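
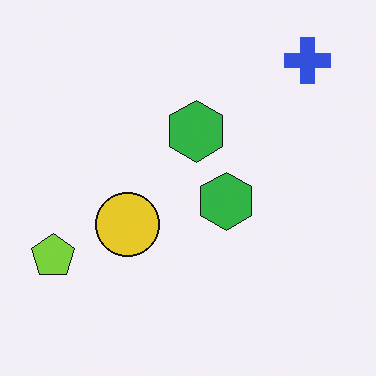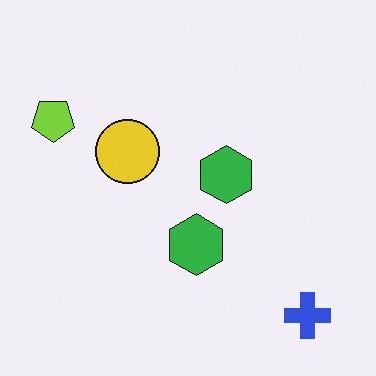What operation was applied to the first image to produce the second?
The second image is the first flipped vertically (top ↔ bottom).

The blue cross is in the top-right of the first image and the bottom-right of the second — shapes on opposite sides of the horizontal midline have swapped in a mirror flip.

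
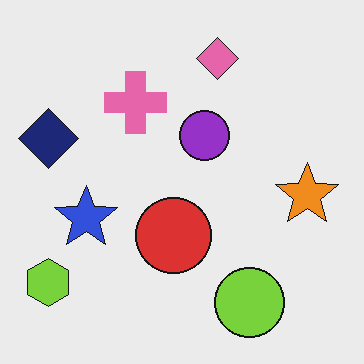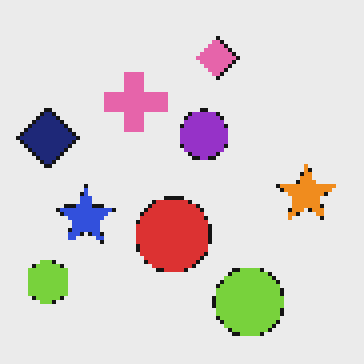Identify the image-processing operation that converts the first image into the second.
This is the original image lightly pixelated (a mild mosaic effect).

Shapes are reduced to large square blocks; fine edges and outlines are lost — a downscale-then-upscale (mosaic) effect.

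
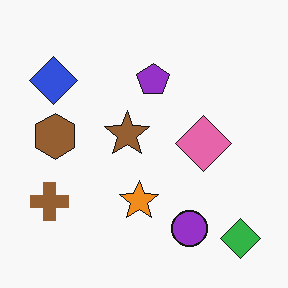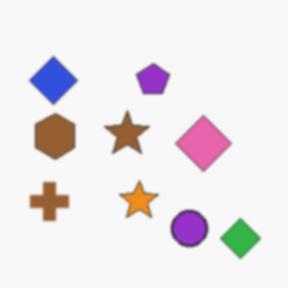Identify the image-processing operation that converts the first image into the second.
The transformation is: given a subtle gaussian blur.

Shape edges and outlines are uniformly softened across the whole image.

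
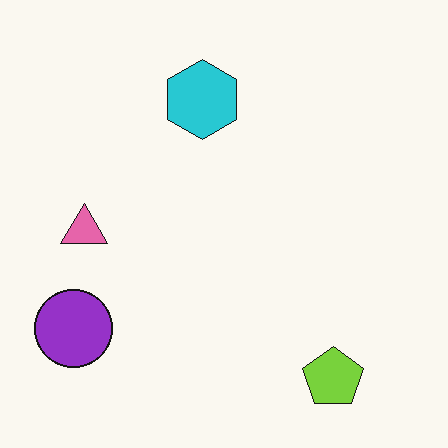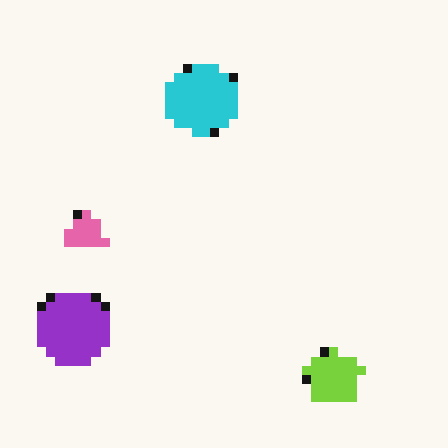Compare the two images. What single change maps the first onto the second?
It was heavily pixelated into large blocks.

Shapes are reduced to large square blocks; fine edges and outlines are lost — a downscale-then-upscale (mosaic) effect.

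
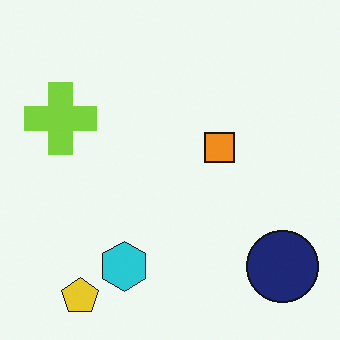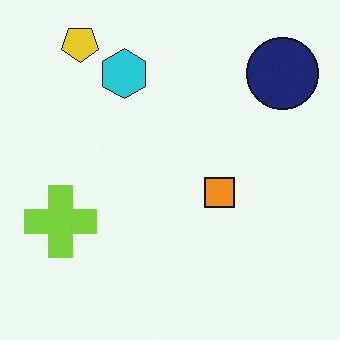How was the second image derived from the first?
The transformation is: flipped vertically (top ↔ bottom).

The yellow pentagon is in the bottom-left of the first image and the top-left of the second — shapes on opposite sides of the horizontal midline have swapped in a mirror flip.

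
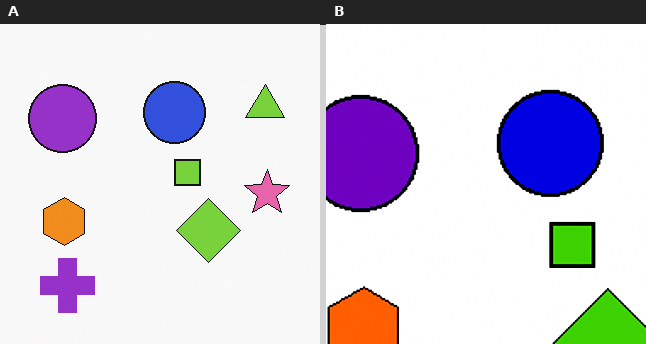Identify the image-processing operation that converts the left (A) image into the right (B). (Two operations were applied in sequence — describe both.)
Cropped to a noticeably smaller region and rescaled, then boosted in contrast.

The visible shapes are larger and the field of view is narrower; shapes near the original edges may be partly or wholly outside the frame — a crop-and-rescale. Tones are pushed away from mid-grey across the whole image — a global contrast change.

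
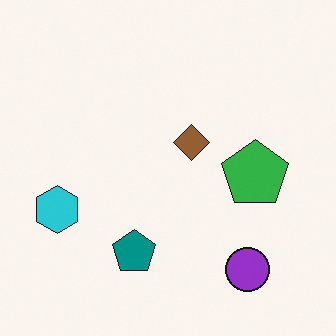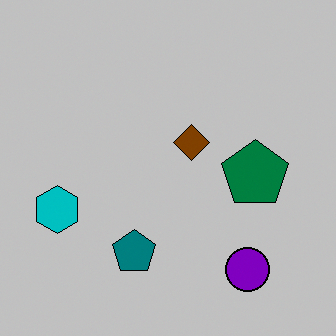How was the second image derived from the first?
The transformation is: aggressively posterized.

Each flat color has snapped to a coarser quantized level — most visibly, the near-white background has dropped to a flat grey.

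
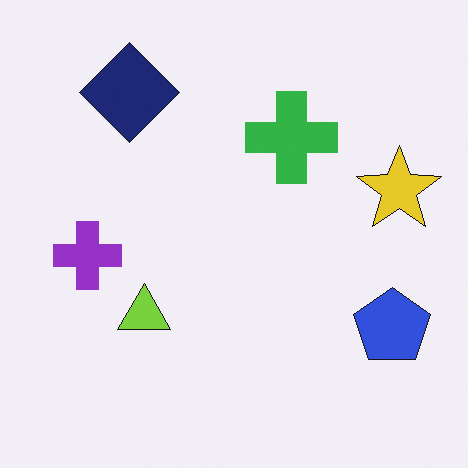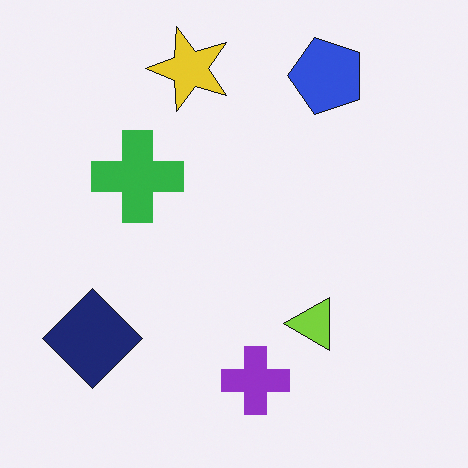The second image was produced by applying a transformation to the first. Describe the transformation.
Rotated 90° counter-clockwise.

The blue pentagon sits in the bottom-right of the first image and the top-right of the second — consistent with a whole-image 90° counter-clockwise rotation.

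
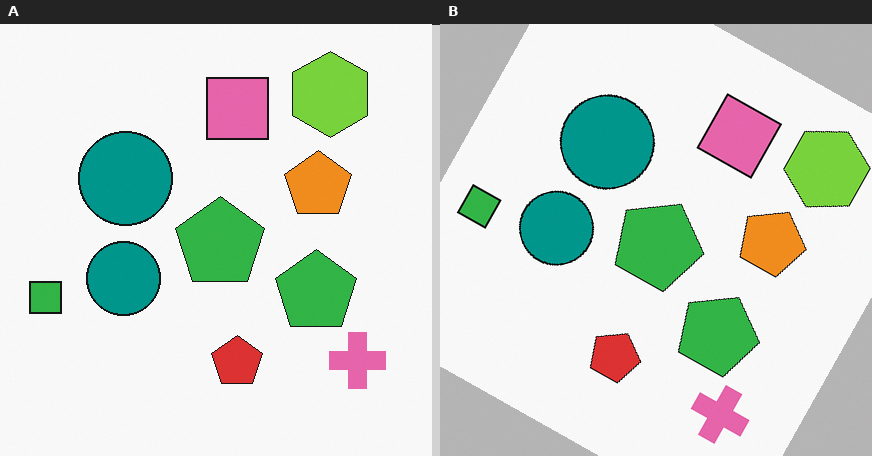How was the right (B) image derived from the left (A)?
The image was rotated clockwise by a clearly visible amount.

Every shape is tilted by the same angle and the image corners show triangular fill wedges — a whole-image rotation by a non-right angle.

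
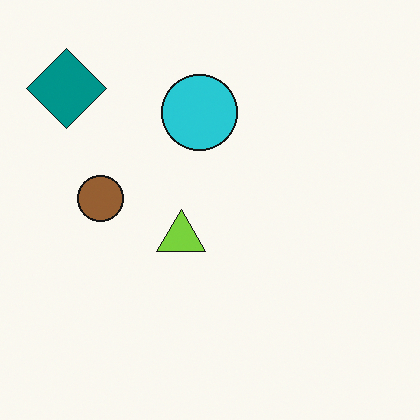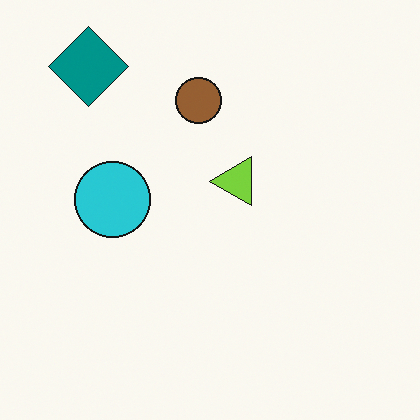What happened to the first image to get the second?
The transformation is: transposed (reflected across the top-left ↔ bottom-right diagonal).

Shapes have swapped their row and column positions — what was in the top-right is now in the bottom-left — a diagonal reflection.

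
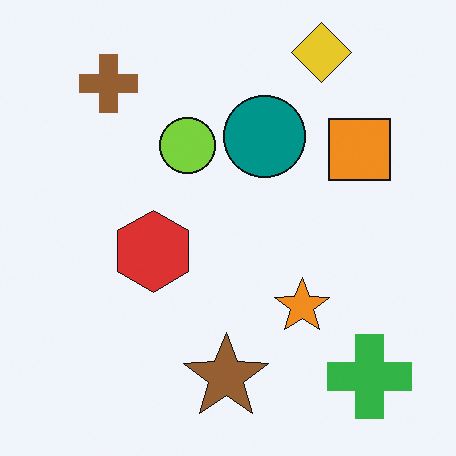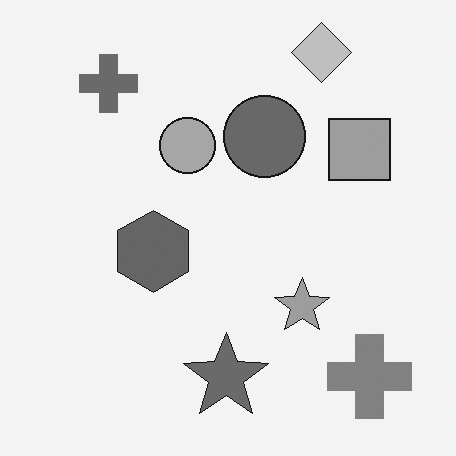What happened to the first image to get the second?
It was converted to grayscale.

All color is removed — every shape is now a shade of grey.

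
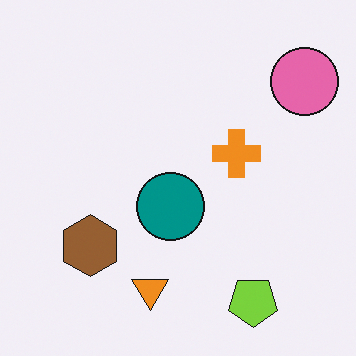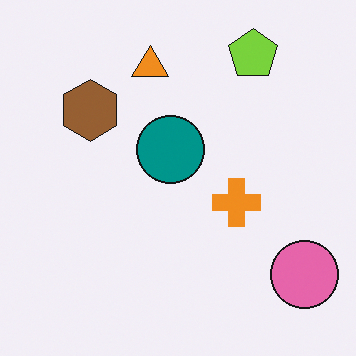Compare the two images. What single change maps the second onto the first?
The transformation is: flipped vertically (top ↔ bottom).

The lime pentagon is in the top-right of the second image and the bottom-right of the first — shapes on opposite sides of the horizontal midline have swapped in a mirror flip.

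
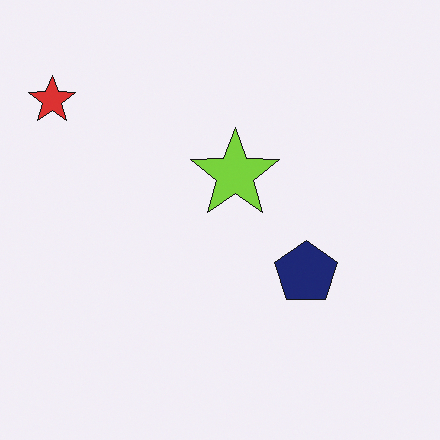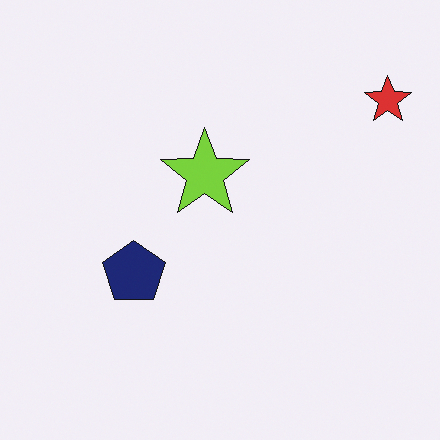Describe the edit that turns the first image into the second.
This is the original image flipped horizontally (left ↔ right).

The red star is in the top-left of the first image and the top-right of the second — shapes on opposite sides of the vertical midline have swapped in a mirror flip.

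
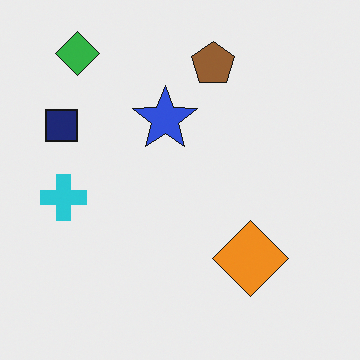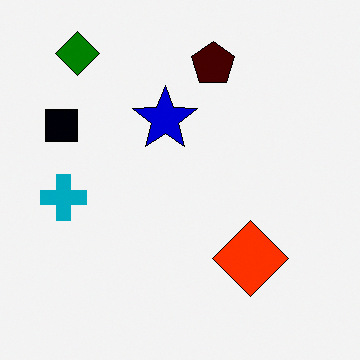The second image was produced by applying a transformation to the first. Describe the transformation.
The second image is the first boosted in contrast.

Tones are pushed away from mid-grey across the whole image — a global contrast change.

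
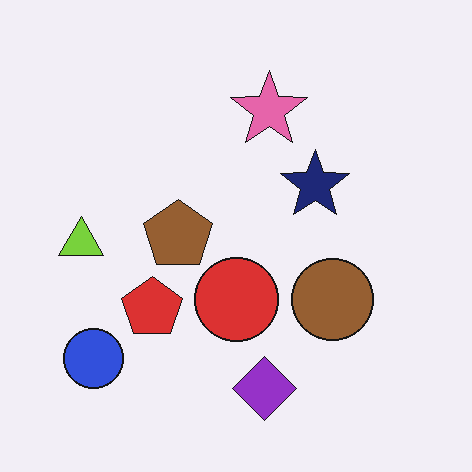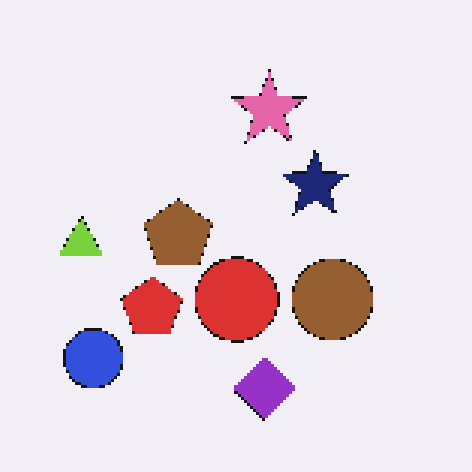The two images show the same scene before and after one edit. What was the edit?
Mildly pixelated.

Shapes are reduced to large square blocks; fine edges and outlines are lost — a downscale-then-upscale (mosaic) effect.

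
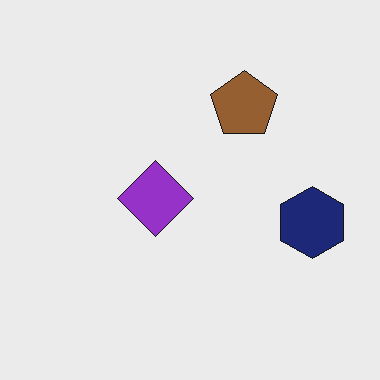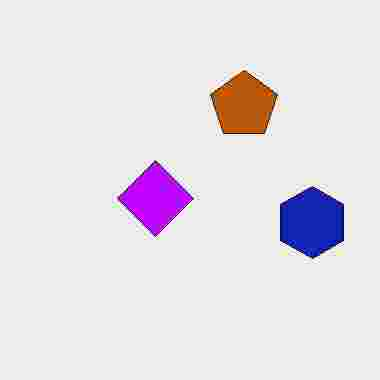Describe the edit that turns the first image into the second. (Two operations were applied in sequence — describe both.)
It was made much more vivid (saturation change), then degraded with heavy JPEG compression.

All colors are more vivid — a global saturation change. Blocky 8×8 compression artifacts appear around shape edges and the flat background shows ringing — characteristic JPEG degradation.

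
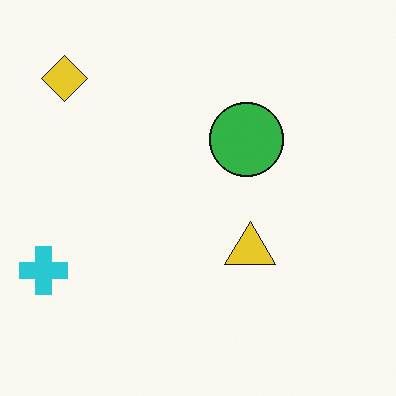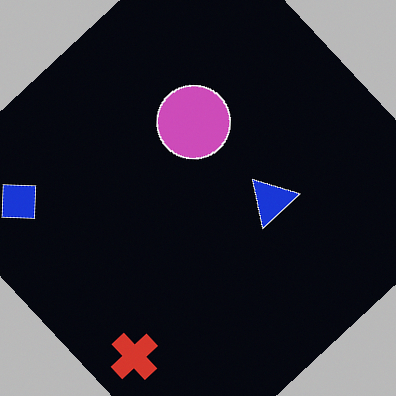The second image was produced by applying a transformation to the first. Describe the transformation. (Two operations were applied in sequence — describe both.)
The image was rotated counter-clockwise by a large amount — several tens of degrees, then color-inverted (negative).

Every shape is tilted by the same angle and the image corners show triangular fill wedges — a whole-image rotation by a non-right angle. The light background has become dark and every shape's color is its complement — a photographic negative.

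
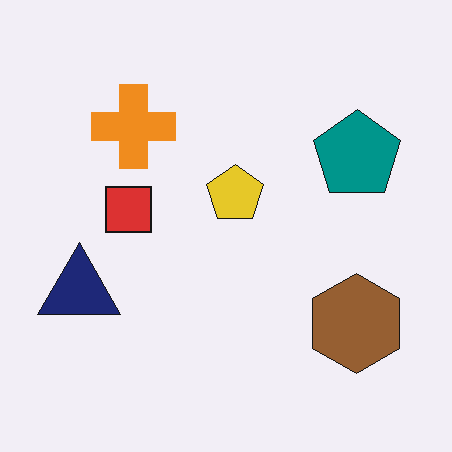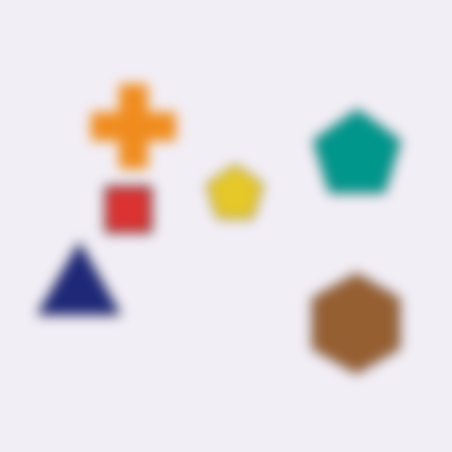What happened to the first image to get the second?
It was heavily blurred.

Shape edges and outlines are uniformly softened across the whole image.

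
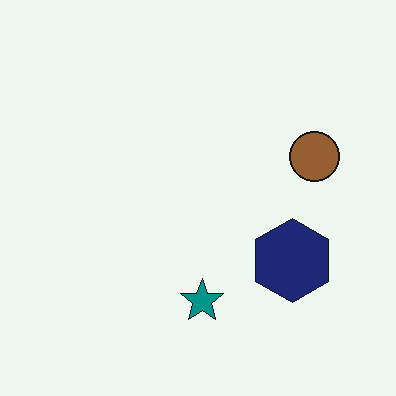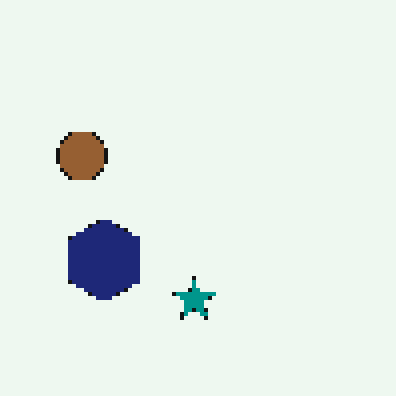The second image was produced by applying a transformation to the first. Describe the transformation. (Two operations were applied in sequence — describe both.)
Mildly pixelated, then flipped horizontally (left ↔ right).

Shapes are reduced to large square blocks; fine edges and outlines are lost — a downscale-then-upscale (mosaic) effect. The brown circle is in the right of the first image and the left of the second — shapes on opposite sides of the vertical midline have swapped in a mirror flip.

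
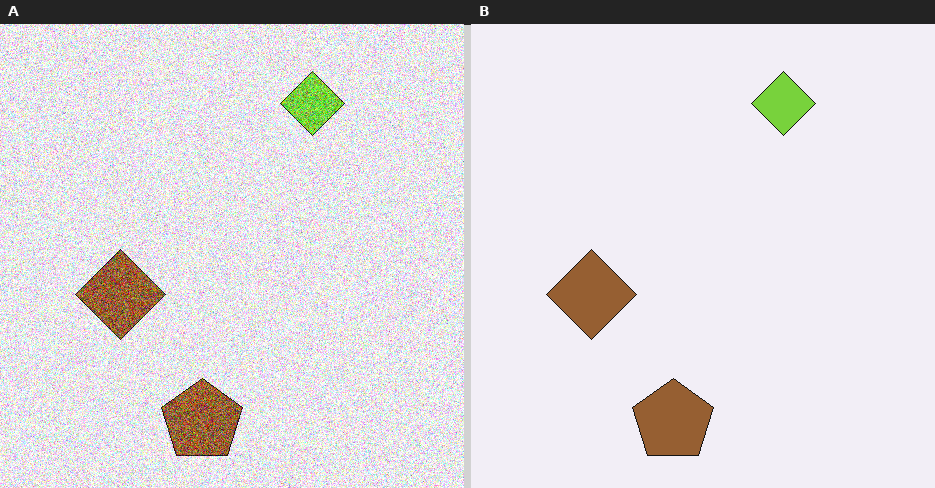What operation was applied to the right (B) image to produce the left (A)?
The transformation is: degraded with a thick layer of grain.

Random speckle covers the whole image, including the flat background.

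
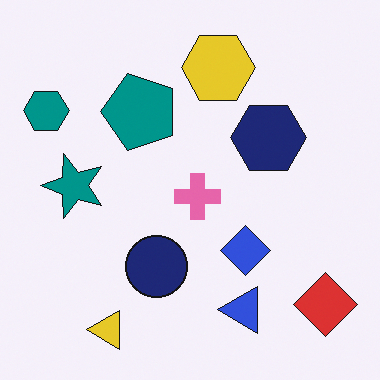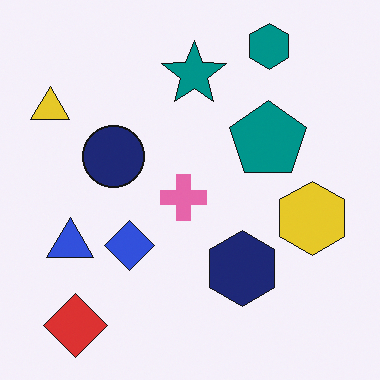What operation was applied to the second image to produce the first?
Rotated 90° counter-clockwise.

The red diamond sits in the bottom-left of the second image and the bottom-right of the first — consistent with a whole-image 90° counter-clockwise rotation.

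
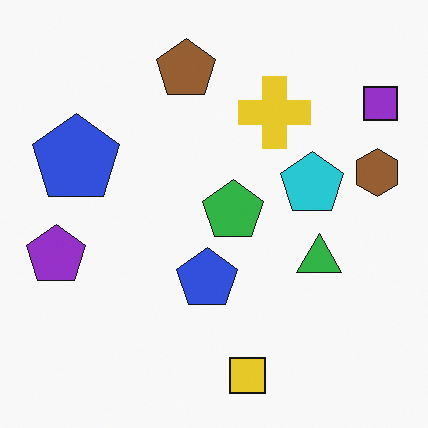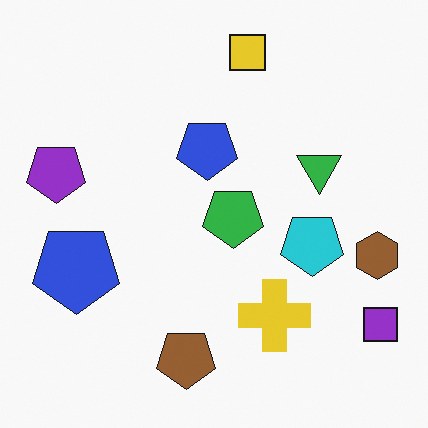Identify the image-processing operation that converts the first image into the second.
The image was flipped vertically (top ↔ bottom).

The yellow square is in the bottom of the first image and the top of the second — shapes on opposite sides of the horizontal midline have swapped in a mirror flip.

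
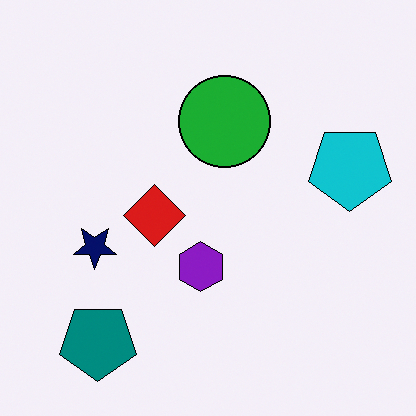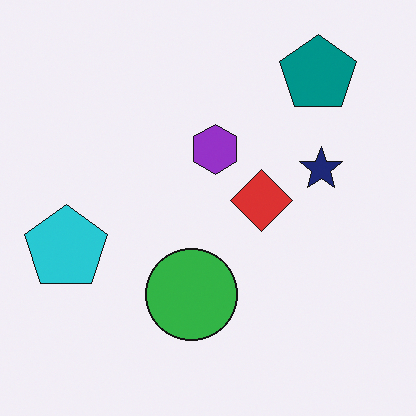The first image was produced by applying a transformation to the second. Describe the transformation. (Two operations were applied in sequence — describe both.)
This is the original image rotated 180°, then given slightly increased contrast.

The teal pentagon sits in the top-right of the second image and the bottom-left of the first — consistent with a whole-image 180° rotation. Tones are pushed away from mid-grey across the whole image — a global contrast change.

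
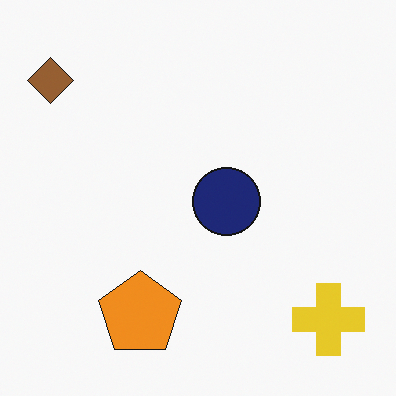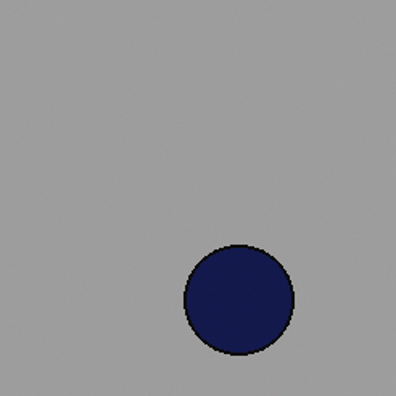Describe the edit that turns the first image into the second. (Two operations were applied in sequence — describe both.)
The image was noticeably darkened, then cropped slightly and scaled back up.

Every pixel — background and shapes alike — is uniformly darkened. The visible shapes are larger and the field of view is narrower; shapes near the original edges may be partly or wholly outside the frame — a crop-and-rescale.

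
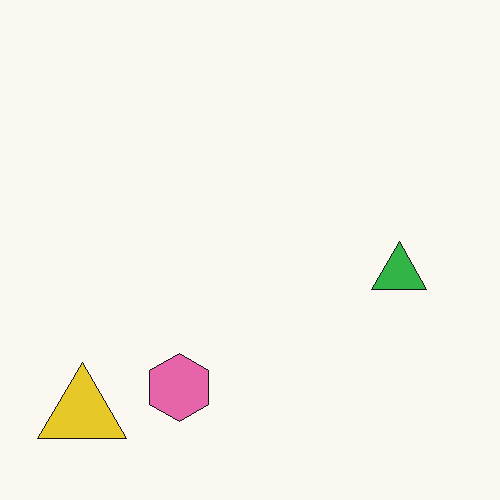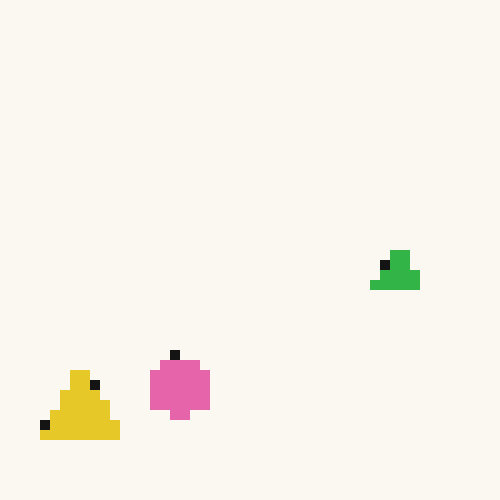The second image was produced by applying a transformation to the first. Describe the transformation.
The image was coarsely pixelated.

Shapes are reduced to large square blocks; fine edges and outlines are lost — a downscale-then-upscale (mosaic) effect.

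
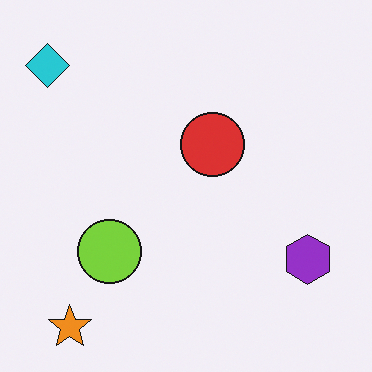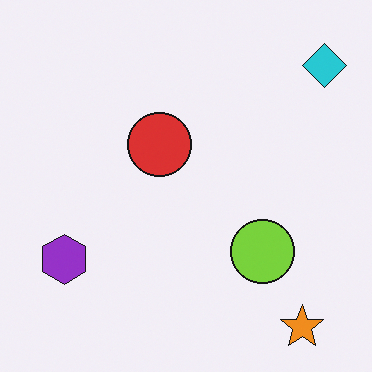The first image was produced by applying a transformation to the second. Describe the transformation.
The first image is the second flipped horizontally (left ↔ right).

The cyan diamond is in the top-right of the second image and the top-left of the first — shapes on opposite sides of the vertical midline have swapped in a mirror flip.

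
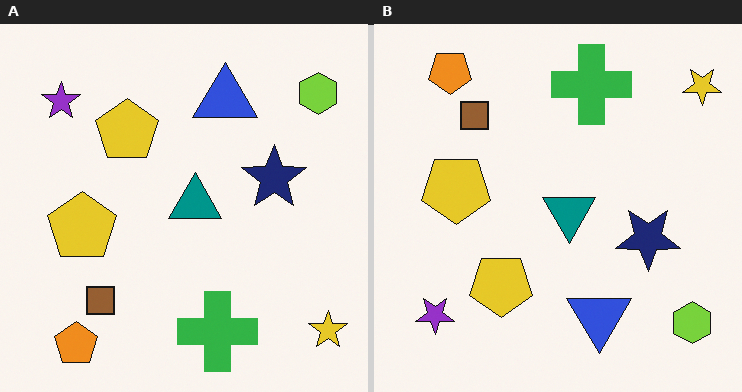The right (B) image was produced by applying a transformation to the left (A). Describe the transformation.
This is the original image flipped vertically (top ↔ bottom).

The orange pentagon is in the bottom-left of the left (A) image and the top-left of the right (B) — shapes on opposite sides of the horizontal midline have swapped in a mirror flip.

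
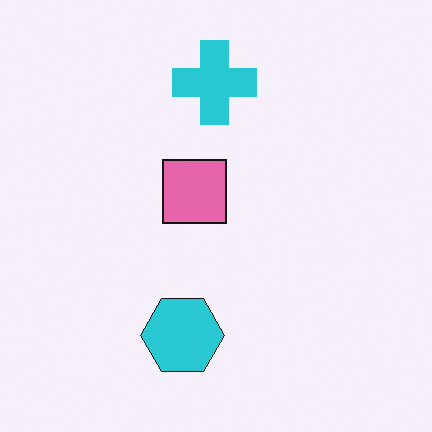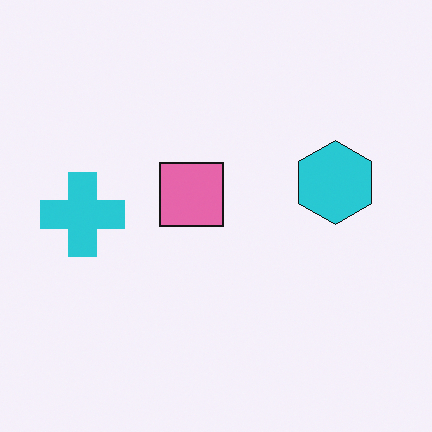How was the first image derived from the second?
Transposed (reflected across the top-left ↔ bottom-right diagonal).

Shapes have swapped their row and column positions — what was in the top-right is now in the bottom-left — a diagonal reflection.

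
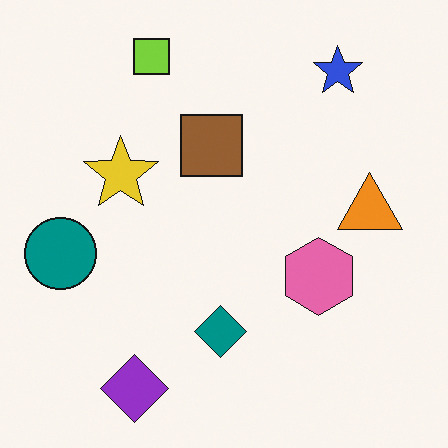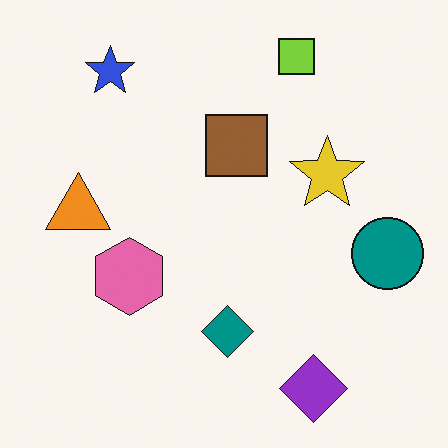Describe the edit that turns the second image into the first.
Flipped horizontally (left ↔ right).

The teal circle is in the right of the second image and the left of the first — shapes on opposite sides of the vertical midline have swapped in a mirror flip.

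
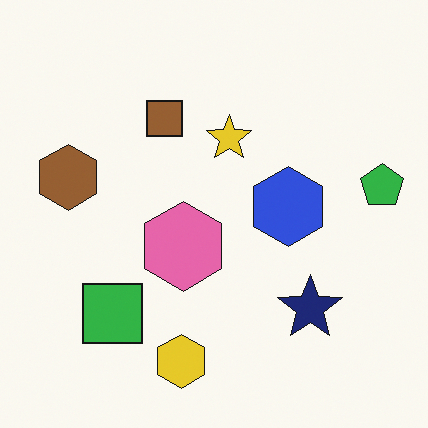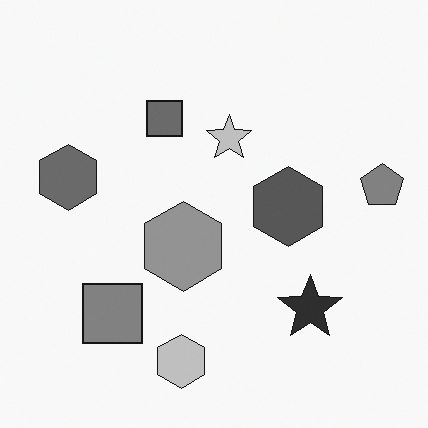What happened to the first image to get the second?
This is the original image converted to grayscale.

All color is removed — every shape is now a shade of grey.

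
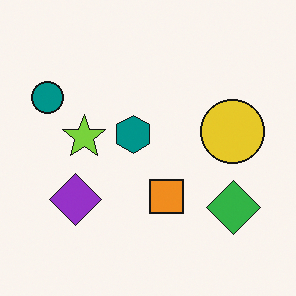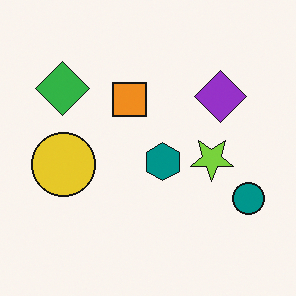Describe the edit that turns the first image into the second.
The transformation is: rotated 180°.

The teal circle sits in the top-left of the first image and the bottom-right of the second — consistent with a whole-image 180° rotation.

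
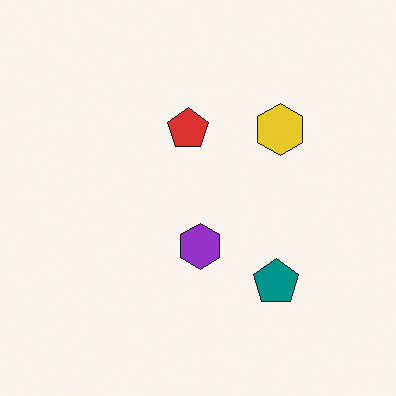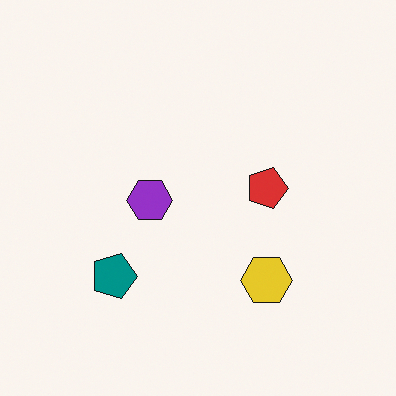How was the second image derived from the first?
This is the original image rotated 90° clockwise.

The teal pentagon sits in the bottom-right of the first image and the bottom-left of the second — consistent with a whole-image 90° clockwise rotation.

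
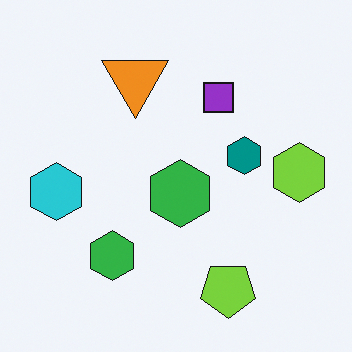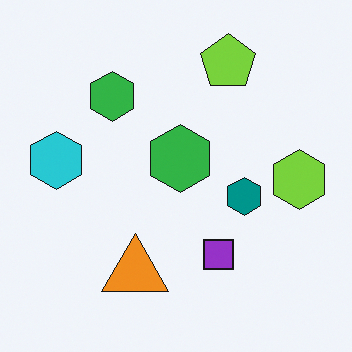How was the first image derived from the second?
The first image is the second flipped vertically (top ↔ bottom).

The lime pentagon is in the top of the second image and the bottom of the first — shapes on opposite sides of the horizontal midline have swapped in a mirror flip.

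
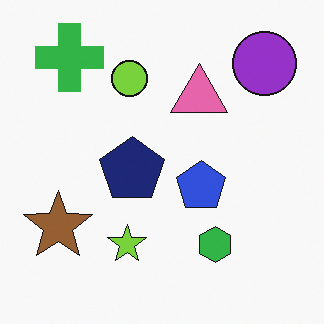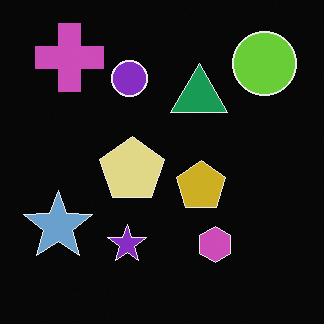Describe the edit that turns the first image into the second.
Color-inverted (negative).

The light background has become dark and every shape's color is its complement — a photographic negative.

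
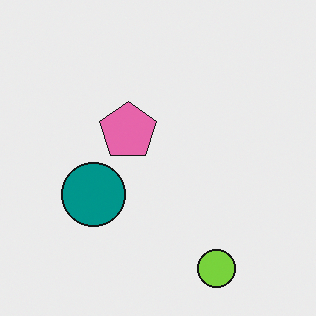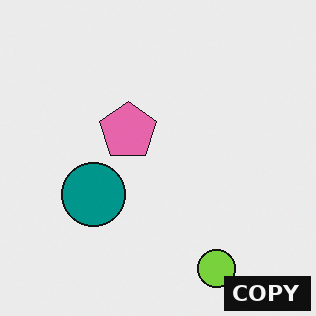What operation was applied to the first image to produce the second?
The transformation is: watermarked with the text "COPY" in the lower-right corner.

A dark label reading "COPY" appears in the lower-right corner.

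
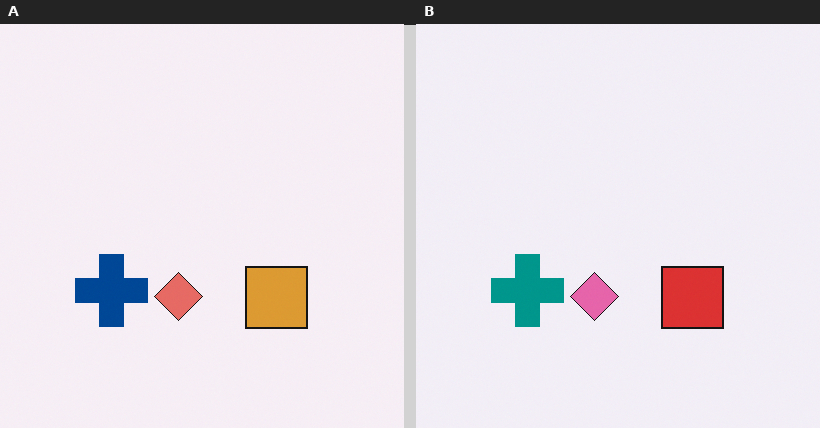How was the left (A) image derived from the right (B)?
This is the original image hue-shifted slightly.

Every shape's color has rotated by the same amount around the hue wheel — a uniform hue shift.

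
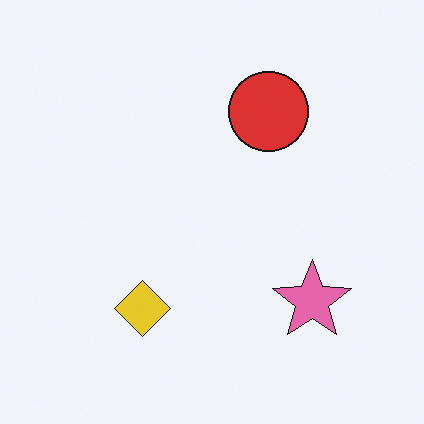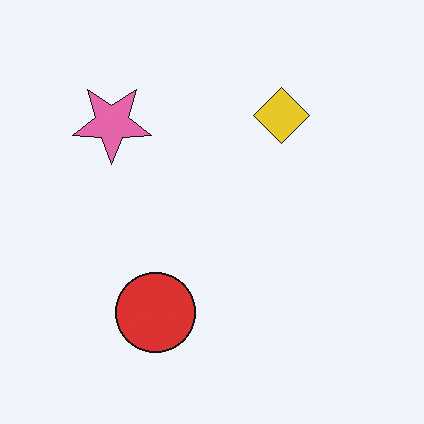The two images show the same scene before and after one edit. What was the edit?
This is the original image rotated 180°.

The pink star sits in the bottom-right of the first image and the top-left of the second — consistent with a whole-image 180° rotation.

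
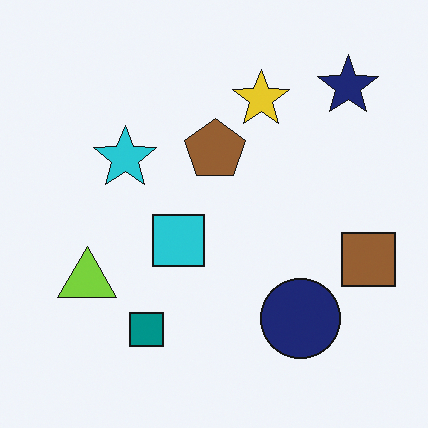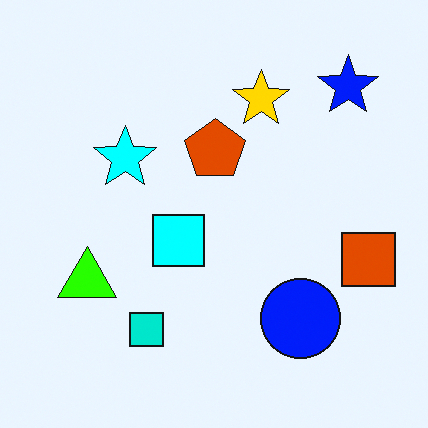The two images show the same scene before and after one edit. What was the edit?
The second image is the first made much more vivid (saturation change).

All colors are more vivid — a global saturation change.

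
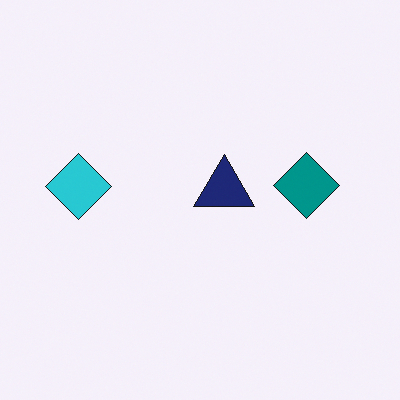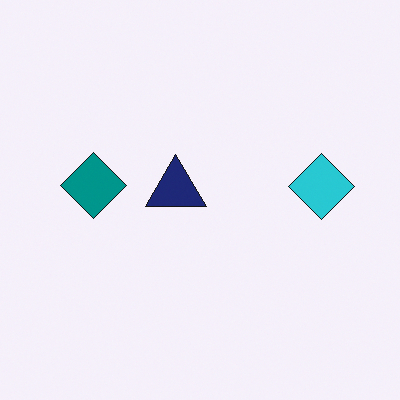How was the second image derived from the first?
The second image is the first flipped horizontally (left ↔ right).

The cyan diamond is in the left of the first image and the right of the second — shapes on opposite sides of the vertical midline have swapped in a mirror flip.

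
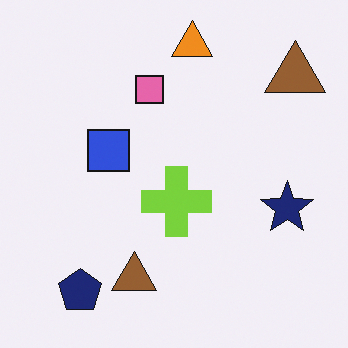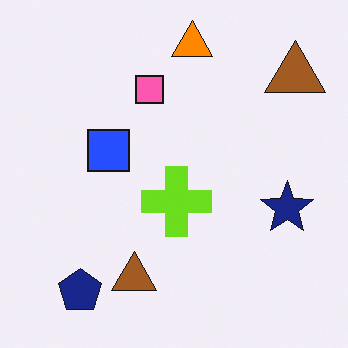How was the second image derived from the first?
The transformation is: slightly oversaturated.

All colors are more vivid — a global saturation change.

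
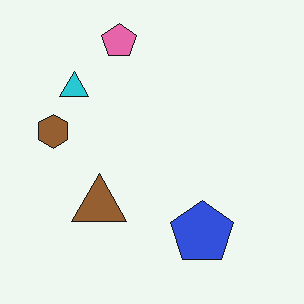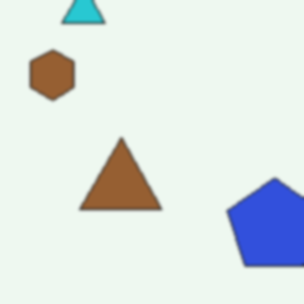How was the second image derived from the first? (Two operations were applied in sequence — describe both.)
The image was cropped slightly and scaled back up, then lightly blurred.

The visible shapes are larger and the field of view is narrower; shapes near the original edges may be partly or wholly outside the frame — a crop-and-rescale. Shape edges and outlines are uniformly softened across the whole image.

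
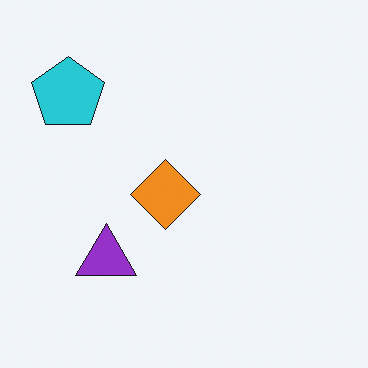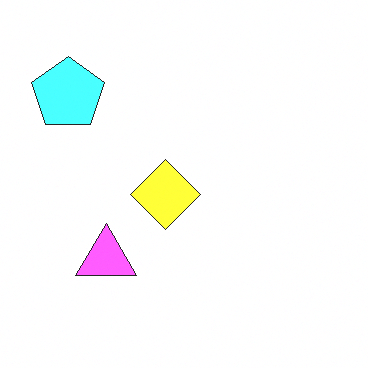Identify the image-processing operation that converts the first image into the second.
This is the original image noticeably brightened.

Every pixel — background and shapes alike — is uniformly brightened.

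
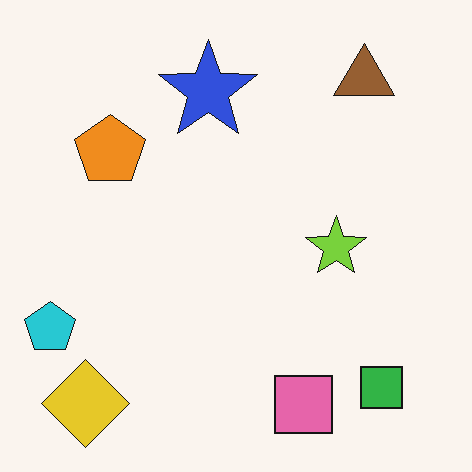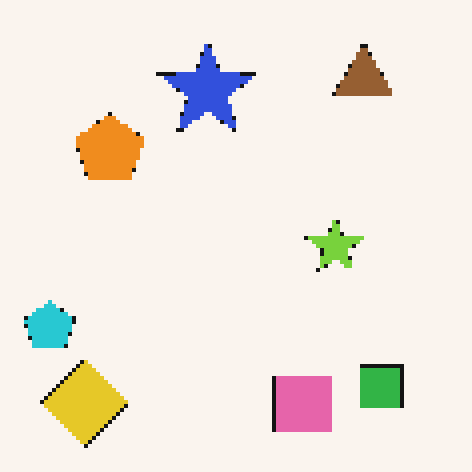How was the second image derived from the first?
Mildly pixelated.

Shapes are reduced to large square blocks; fine edges and outlines are lost — a downscale-then-upscale (mosaic) effect.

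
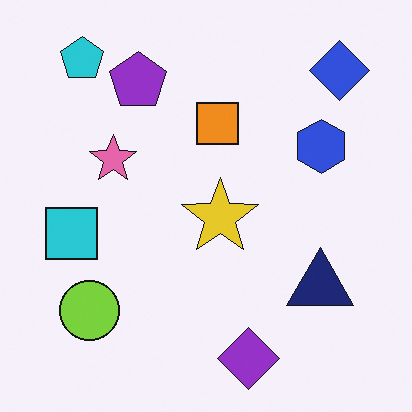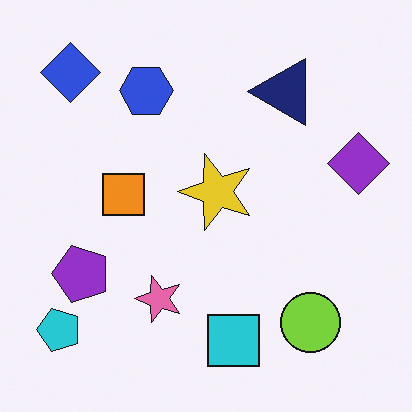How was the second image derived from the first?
The transformation is: rotated 90° counter-clockwise.

The cyan pentagon sits in the top-left of the first image and the bottom-left of the second — consistent with a whole-image 90° counter-clockwise rotation.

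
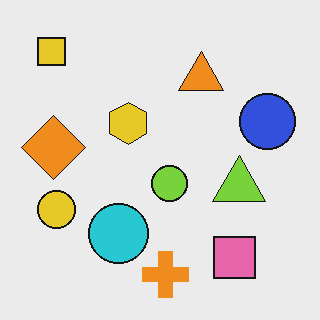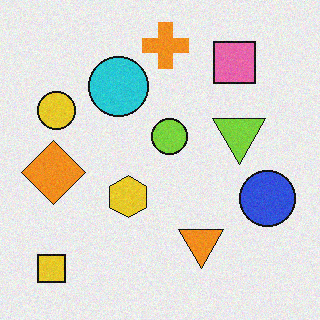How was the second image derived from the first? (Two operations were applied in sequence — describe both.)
The image was degraded with subtle gaussian noise, then flipped vertically (top ↔ bottom).

Random speckle covers the whole image, including the flat background. The orange cross is in the bottom of the first image and the top of the second — shapes on opposite sides of the horizontal midline have swapped in a mirror flip.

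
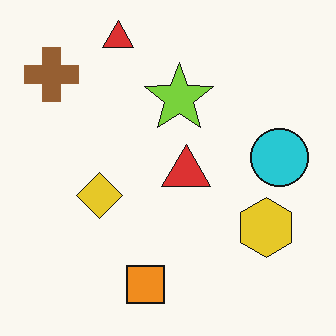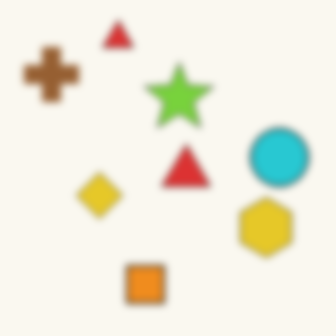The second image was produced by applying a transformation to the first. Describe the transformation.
It was noticeably gaussian-blurred.

Shape edges and outlines are uniformly softened across the whole image.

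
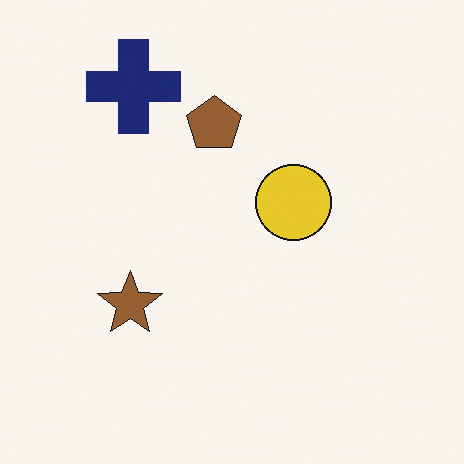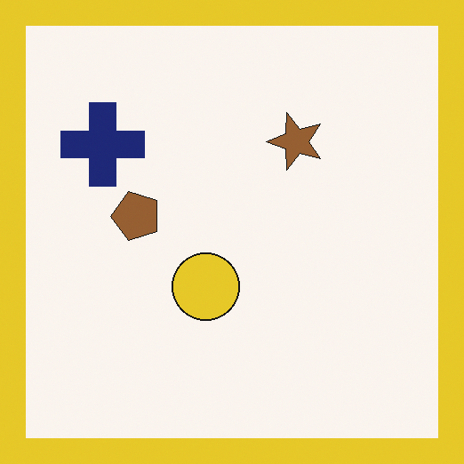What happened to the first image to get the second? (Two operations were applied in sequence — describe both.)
The image was transposed (reflected across the top-left ↔ bottom-right diagonal), then framed with a yellow border.

Shapes have swapped their row and column positions — what was in the top-right is now in the bottom-left — a diagonal reflection. A solid yellow frame runs around the edge of the second image, with the content slightly shrunk inside it.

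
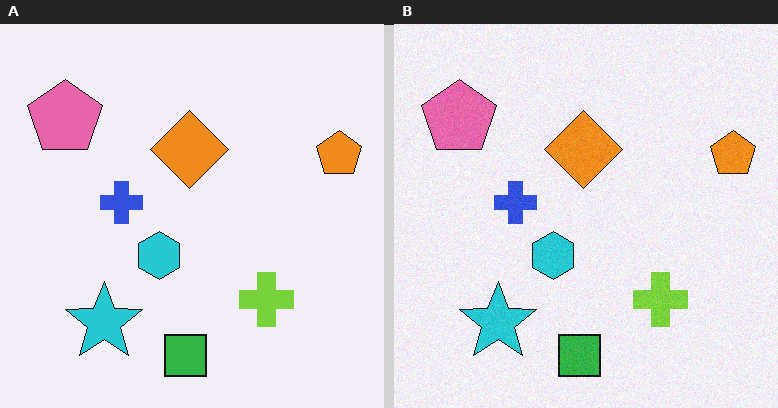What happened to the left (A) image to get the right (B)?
The image was degraded with a light layer of grain.

Random speckle covers the whole image, including the flat background.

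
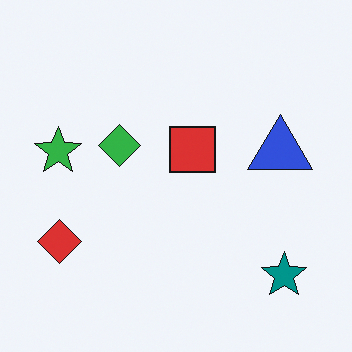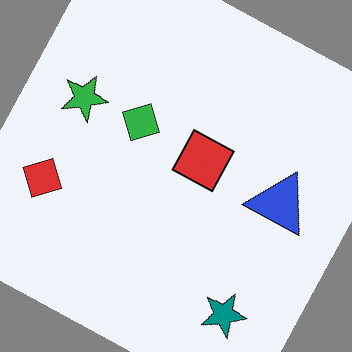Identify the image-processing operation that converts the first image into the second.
The second image is the first rotated clockwise by a clearly visible amount.

Every shape is tilted by the same angle and the image corners show triangular fill wedges — a whole-image rotation by a non-right angle.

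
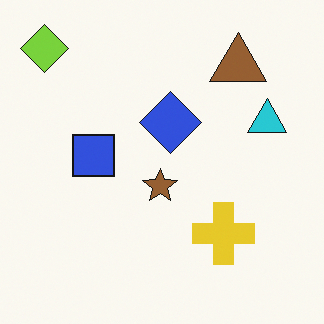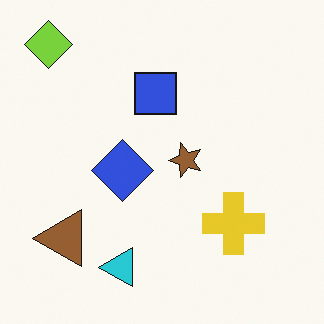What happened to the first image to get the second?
The second image is the first transposed (reflected across the top-left ↔ bottom-right diagonal).

Shapes have swapped their row and column positions — what was in the top-right is now in the bottom-left — a diagonal reflection.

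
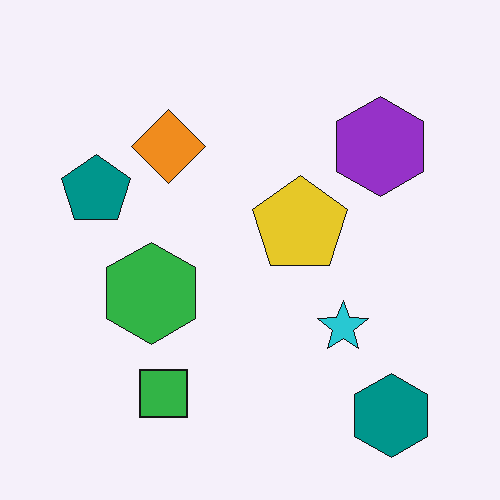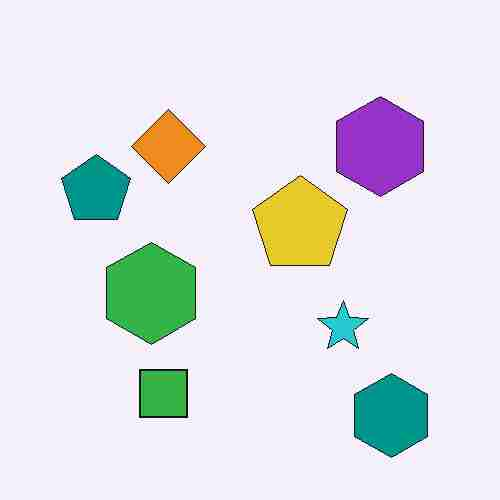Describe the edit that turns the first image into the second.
The image was degraded with heavy JPEG compression.

Blocky 8×8 compression artifacts appear around shape edges and the flat background shows ringing — characteristic JPEG degradation.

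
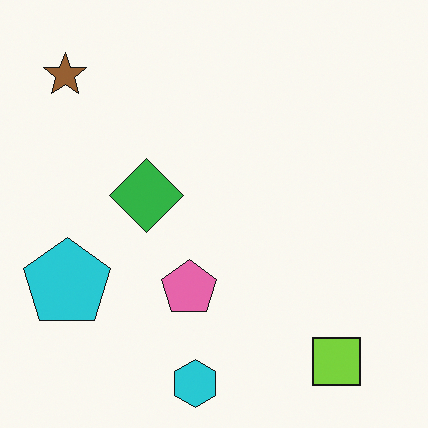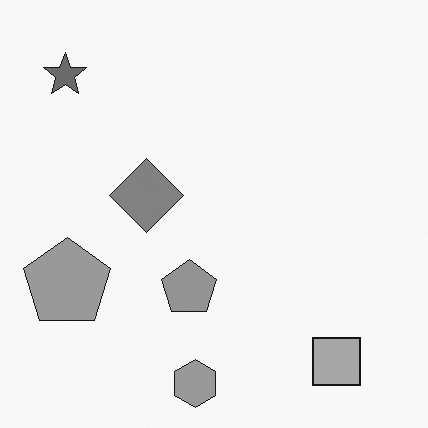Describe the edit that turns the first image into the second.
Converted to grayscale.

All color is removed — every shape is now a shade of grey.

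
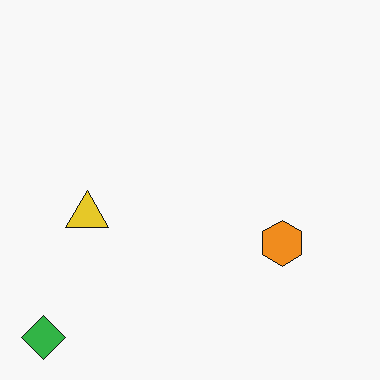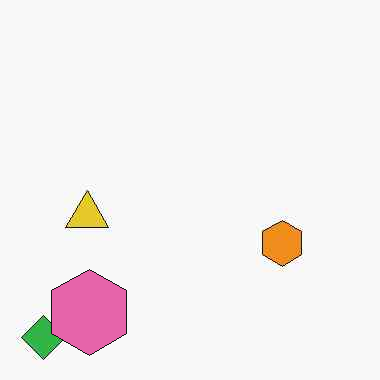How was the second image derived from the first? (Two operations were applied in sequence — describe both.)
JPEG-compressed with visible artifacts, then overlaid with an additional pink hexagon.

Blocky 8×8 compression artifacts appear around shape edges and the flat background shows ringing — characteristic JPEG degradation. A pink hexagon appears in the second image that is absent from the first.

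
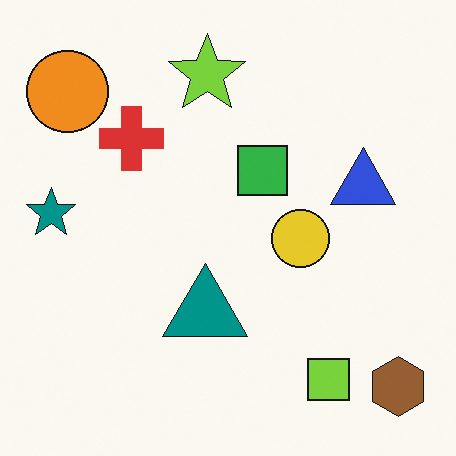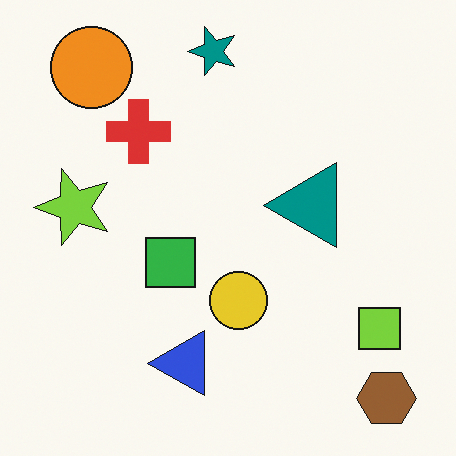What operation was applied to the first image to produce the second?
Transposed (reflected across the top-left ↔ bottom-right diagonal).

Shapes have swapped their row and column positions — what was in the top-right is now in the bottom-left — a diagonal reflection.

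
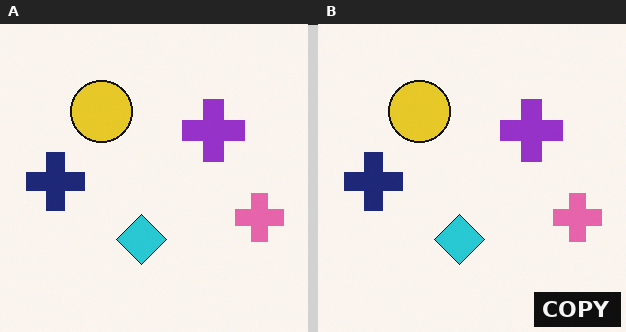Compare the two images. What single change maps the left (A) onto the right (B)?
Watermarked with the text "COPY" in the lower-right corner.

A dark label reading "COPY" appears in the lower-right corner.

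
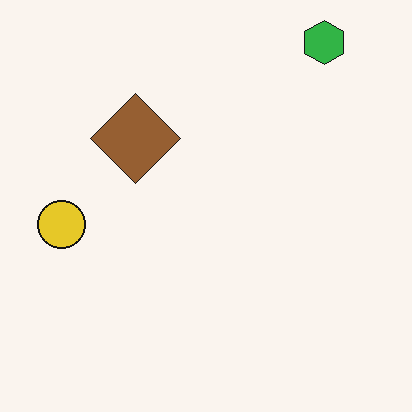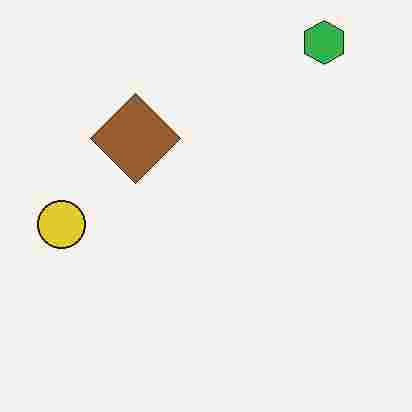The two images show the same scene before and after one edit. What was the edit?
Heavily JPEG-compressed with obvious blocking artifacts.

Blocky 8×8 compression artifacts appear around shape edges and the flat background shows ringing — characteristic JPEG degradation.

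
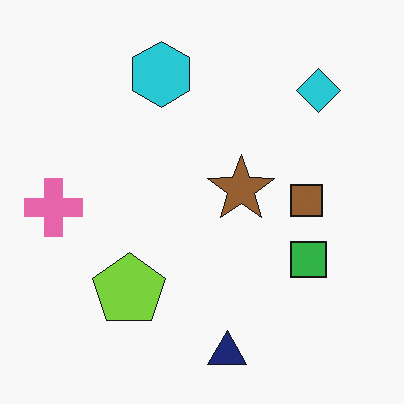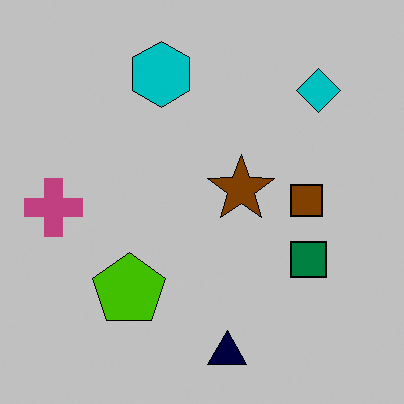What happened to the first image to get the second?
This is the original image heavily posterized to just a handful of flat colors.

Each flat color has snapped to a coarser quantized level — most visibly, the near-white background has dropped to a flat grey.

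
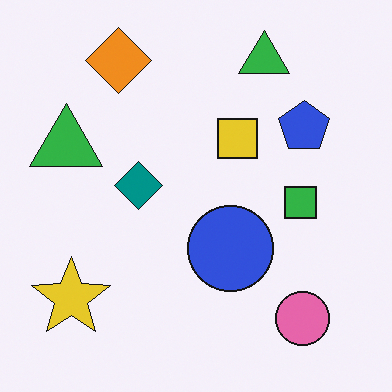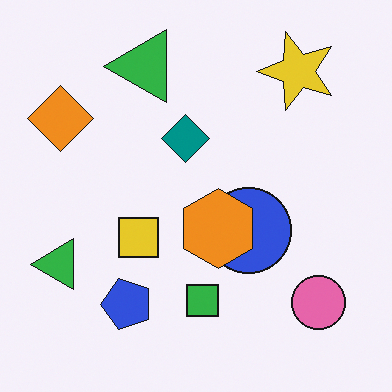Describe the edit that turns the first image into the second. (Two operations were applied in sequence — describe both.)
The image was transposed (reflected across the top-left ↔ bottom-right diagonal), then overlaid with an additional orange hexagon.

Shapes have swapped their row and column positions — what was in the top-right is now in the bottom-left — a diagonal reflection. An orange hexagon appears in the second image that is absent from the first.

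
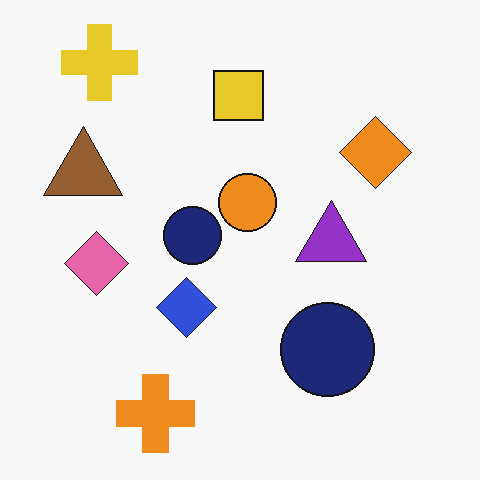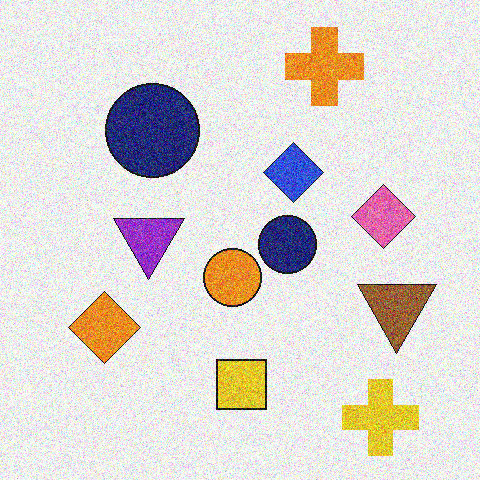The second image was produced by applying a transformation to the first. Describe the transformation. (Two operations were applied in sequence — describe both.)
The image was degraded with strong gaussian noise, then rotated 180°.

Random speckle covers the whole image, including the flat background. The yellow cross sits in the top-left of the first image and the bottom-right of the second — consistent with a whole-image 180° rotation.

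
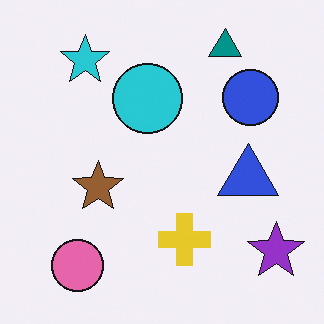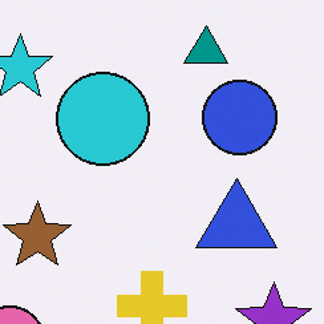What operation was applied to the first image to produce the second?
The second image is the first cropped to a modestly smaller region and rescaled.

The visible shapes are larger and the field of view is narrower; shapes near the original edges may be partly or wholly outside the frame — a crop-and-rescale.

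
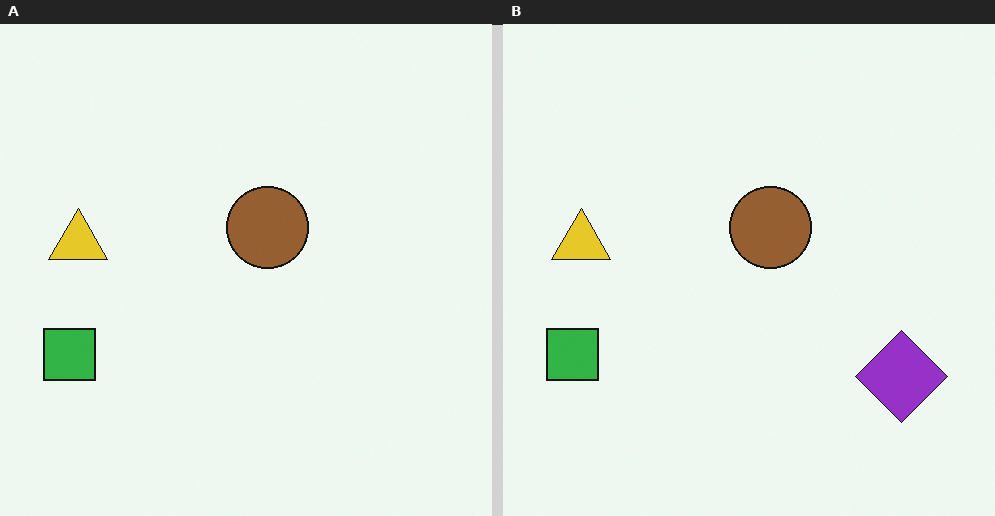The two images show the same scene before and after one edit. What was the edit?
The image was overlaid with an additional purple diamond.

A purple diamond appears in the right (B) image that is absent from the left (A).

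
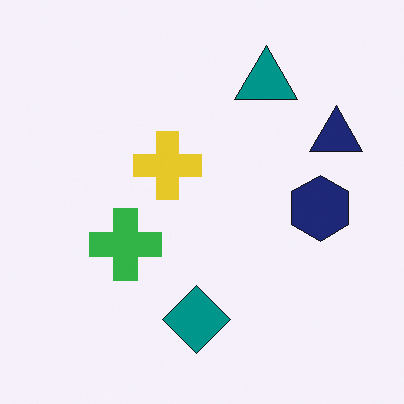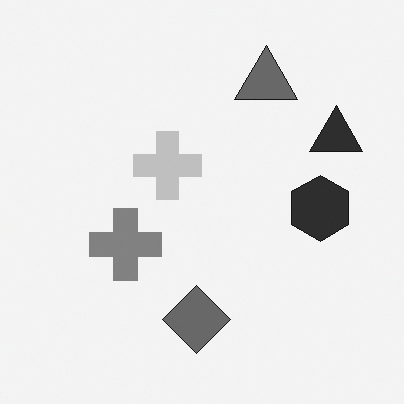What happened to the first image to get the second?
The transformation is: converted to grayscale.

All color is removed — every shape is now a shade of grey.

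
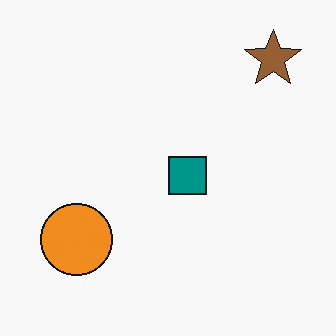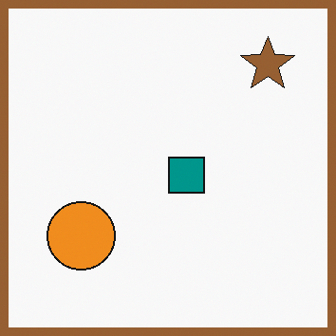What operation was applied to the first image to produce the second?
Framed with a brown border.

A solid brown frame runs around the edge of the second image, with the content slightly shrunk inside it.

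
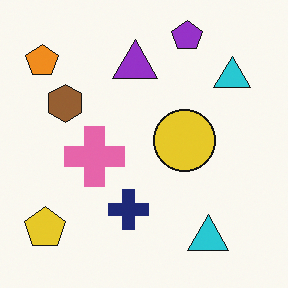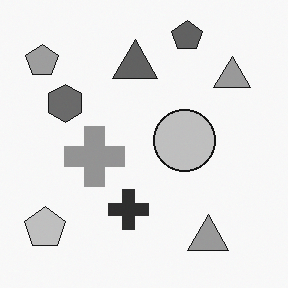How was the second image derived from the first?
The transformation is: converted to grayscale.

All color is removed — every shape is now a shade of grey.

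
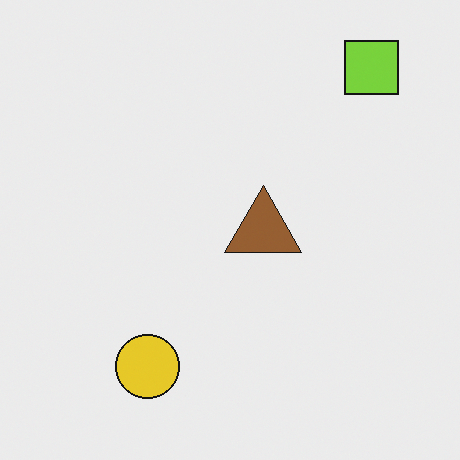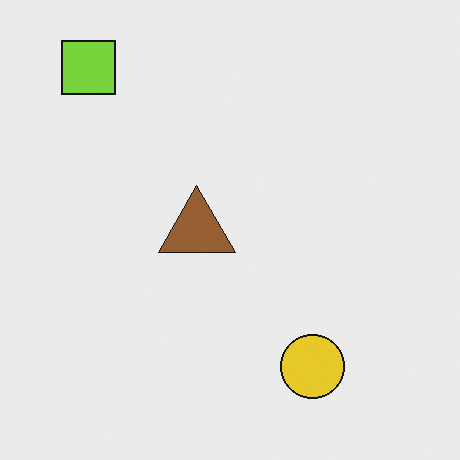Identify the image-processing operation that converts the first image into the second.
The transformation is: flipped horizontally (left ↔ right).

The lime square is in the top-right of the first image and the top-left of the second — shapes on opposite sides of the vertical midline have swapped in a mirror flip.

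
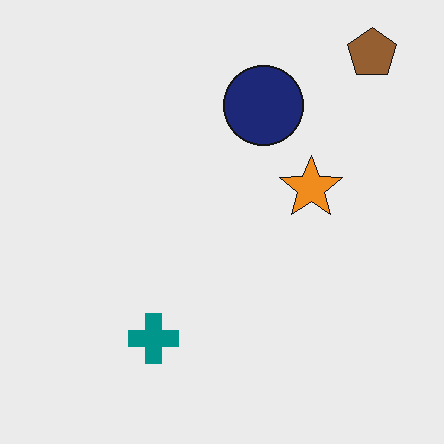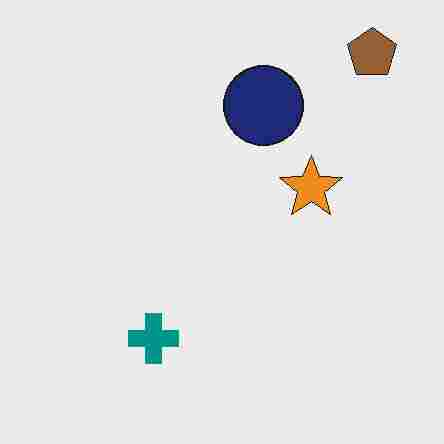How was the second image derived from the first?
The image was heavily JPEG-compressed with obvious blocking artifacts.

Blocky 8×8 compression artifacts appear around shape edges and the flat background shows ringing — characteristic JPEG degradation.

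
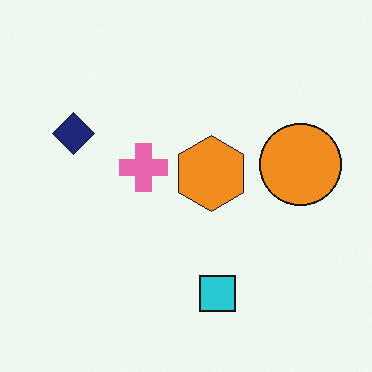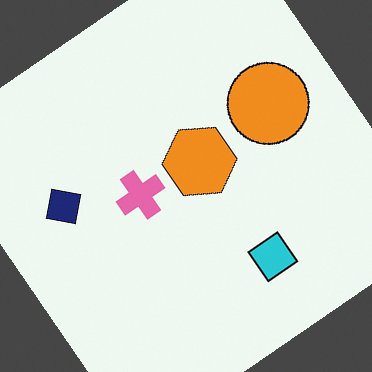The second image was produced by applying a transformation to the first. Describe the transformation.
The transformation is: rotated counter-clockwise by a large amount — several tens of degrees.

Every shape is tilted by the same angle and the image corners show triangular fill wedges — a whole-image rotation by a non-right angle.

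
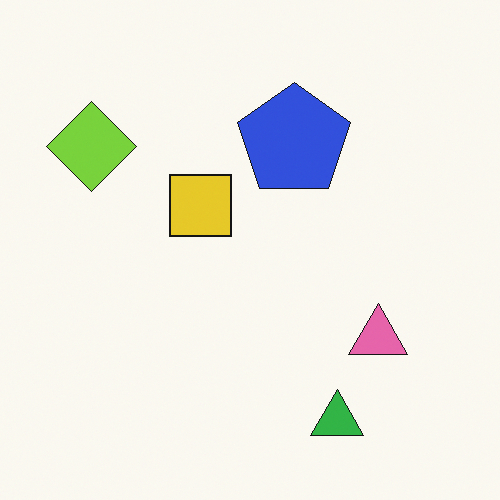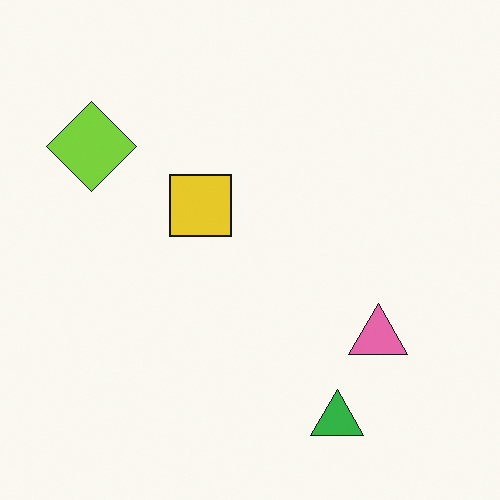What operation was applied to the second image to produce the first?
It was overlaid with an additional blue pentagon.

A blue pentagon appears in the first image that is absent from the second.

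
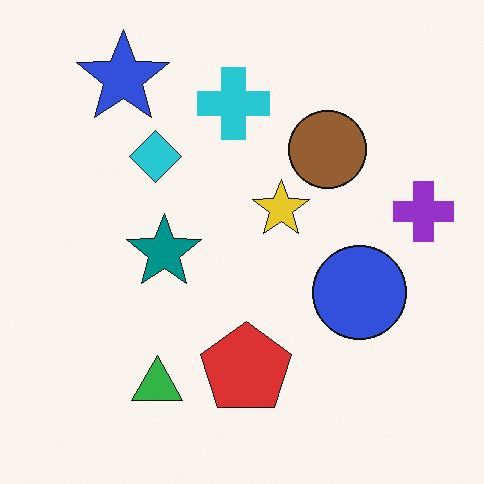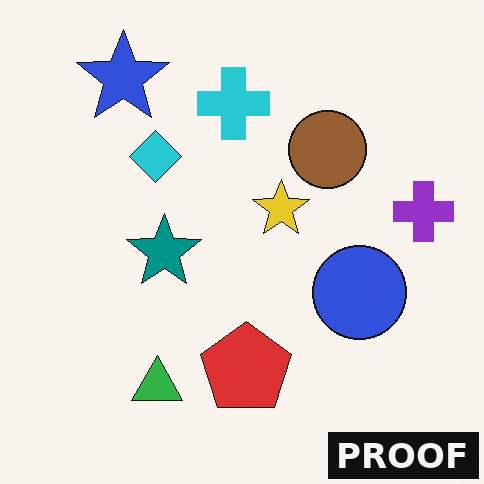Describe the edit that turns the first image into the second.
This is the original image watermarked with the text "PROOF" in the lower-right corner.

A dark label reading "PROOF" appears in the lower-right corner.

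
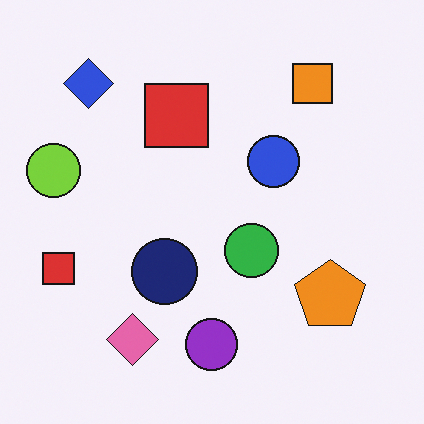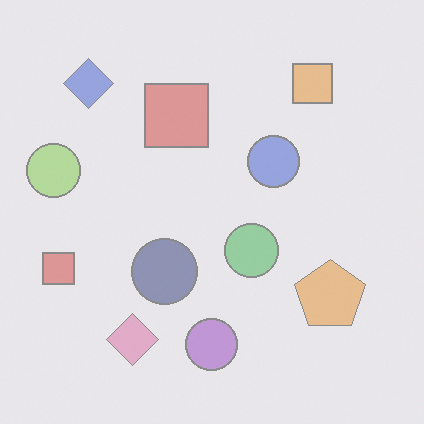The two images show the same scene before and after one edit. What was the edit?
The transformation is: washed out (contrast reduced).

Tones are pushed toward mid-grey across the whole image — a global contrast change.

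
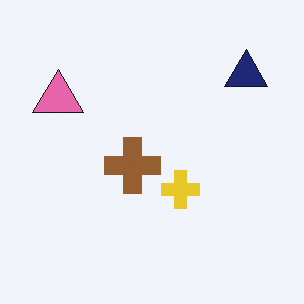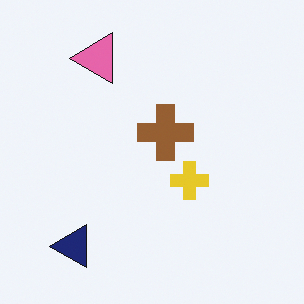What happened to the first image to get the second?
It was transposed (reflected across the top-left ↔ bottom-right diagonal).

Shapes have swapped their row and column positions — what was in the top-right is now in the bottom-left — a diagonal reflection.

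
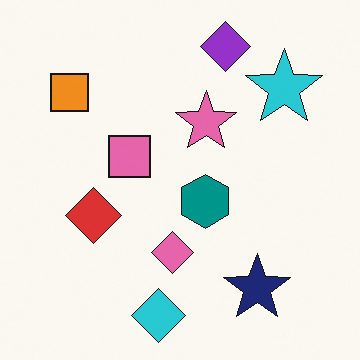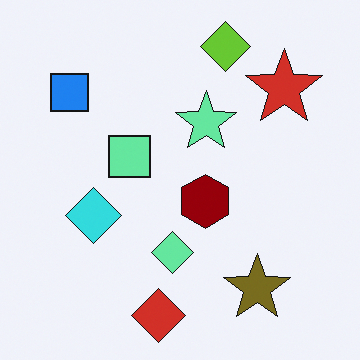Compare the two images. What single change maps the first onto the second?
The image was hue-shifted through roughly half the color wheel.

Every shape's color has rotated by the same amount around the hue wheel — a uniform hue shift.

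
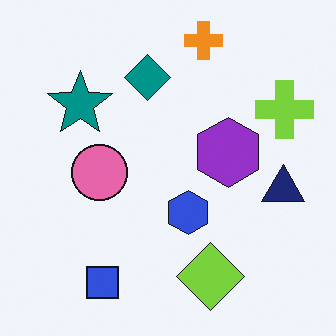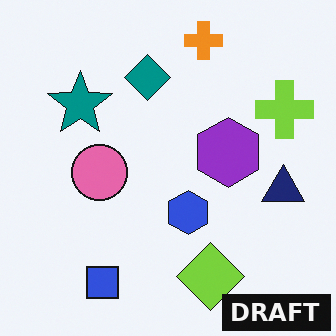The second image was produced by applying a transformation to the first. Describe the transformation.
Watermarked with the text "DRAFT" in the lower-right corner.

A dark label reading "DRAFT" appears in the lower-right corner.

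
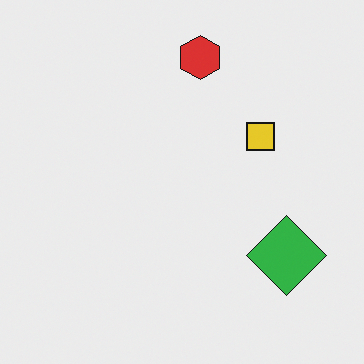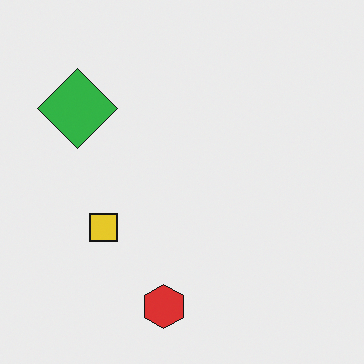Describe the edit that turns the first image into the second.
This is the original image rotated 180°.

The green diamond sits in the bottom-right of the first image and the top-left of the second — consistent with a whole-image 180° rotation.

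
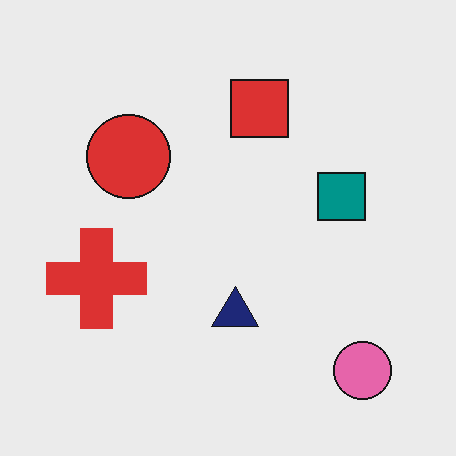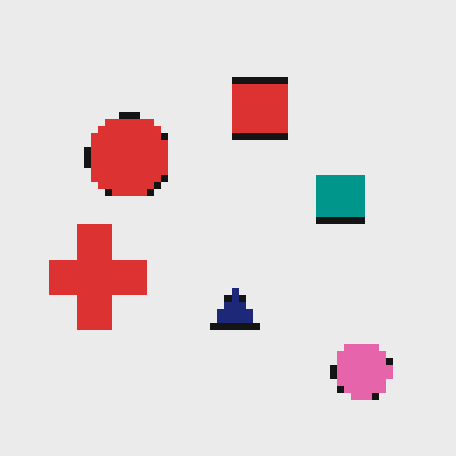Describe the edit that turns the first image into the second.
The image was moderately pixelated.

Shapes are reduced to large square blocks; fine edges and outlines are lost — a downscale-then-upscale (mosaic) effect.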